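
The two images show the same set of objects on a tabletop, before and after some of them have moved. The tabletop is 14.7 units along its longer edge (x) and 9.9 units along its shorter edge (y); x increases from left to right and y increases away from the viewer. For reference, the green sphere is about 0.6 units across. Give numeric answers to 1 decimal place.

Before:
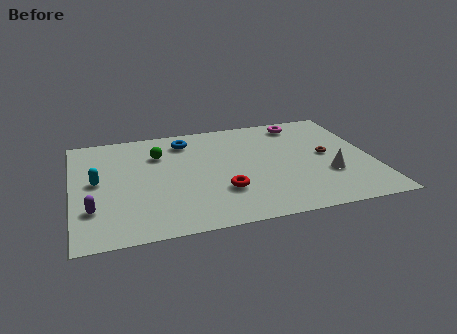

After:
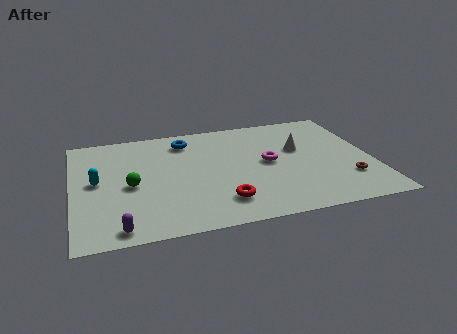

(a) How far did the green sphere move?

3.0

From (4.3, 7.1) to (2.8, 4.5), the green sphere covered √(1.5² + 2.6²) ≈ 3.0 units.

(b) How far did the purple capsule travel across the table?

2.2

The purple capsule moved from about (0.9, 2.8) to (2.1, 1.0), a distance of √(1.2² + 1.8²) ≈ 2.2.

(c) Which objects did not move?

the blue torus and the cyan capsule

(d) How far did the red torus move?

0.9

The red torus moved from about (7.2, 3.0) to (7.1, 2.1), a distance of √(0.1² + 0.9²) ≈ 0.9.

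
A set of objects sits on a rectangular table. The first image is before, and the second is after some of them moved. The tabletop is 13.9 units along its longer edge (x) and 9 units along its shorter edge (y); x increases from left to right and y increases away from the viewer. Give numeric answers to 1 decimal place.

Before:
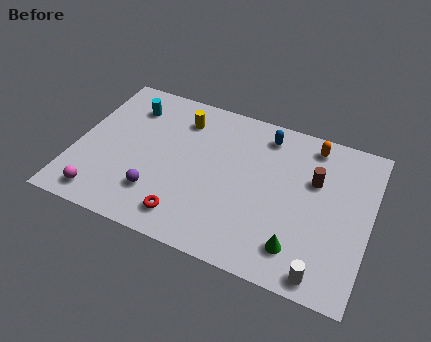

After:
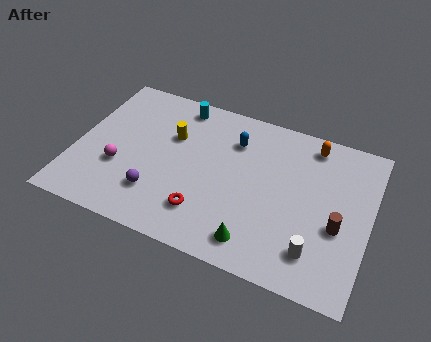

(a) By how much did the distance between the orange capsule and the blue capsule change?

+1.6

Before: roughly 2.2 units apart; after: 3.8. That's 1.6 units further apart.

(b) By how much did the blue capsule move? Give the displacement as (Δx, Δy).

(-1.4, -0.9)

The blue capsule started near (8.7, 7.6) and ended near (7.3, 6.7).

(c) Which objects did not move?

the orange capsule and the purple sphere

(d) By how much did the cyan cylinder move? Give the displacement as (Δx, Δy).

(2.3, 0.9)

The cyan cylinder was at about (2.2, 7.0) and moved to about (4.5, 7.9).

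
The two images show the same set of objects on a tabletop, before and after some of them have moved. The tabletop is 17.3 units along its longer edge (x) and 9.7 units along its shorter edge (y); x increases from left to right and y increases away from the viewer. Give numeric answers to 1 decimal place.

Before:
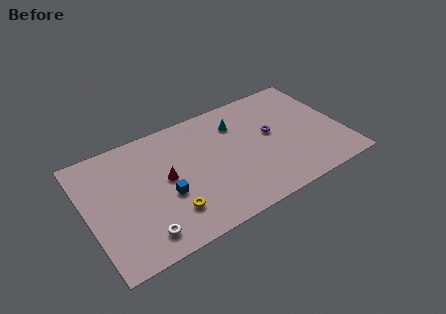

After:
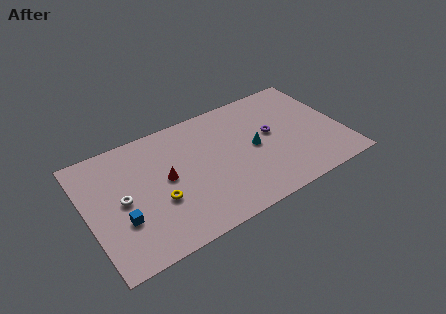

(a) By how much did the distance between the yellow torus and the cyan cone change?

-0.4

Before: roughly 7.2 units apart; after: 6.8. That's 0.4 units closer together.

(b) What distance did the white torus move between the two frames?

3.3

From (3.2, 1.6) to (2.3, 4.8), the white torus covered √(0.9² + 3.2²) ≈ 3.3 units.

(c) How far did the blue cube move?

3.0

From (5.1, 3.8) to (2.1, 3.3), the blue cube covered √(3.0² + 0.5²) ≈ 3.0 units.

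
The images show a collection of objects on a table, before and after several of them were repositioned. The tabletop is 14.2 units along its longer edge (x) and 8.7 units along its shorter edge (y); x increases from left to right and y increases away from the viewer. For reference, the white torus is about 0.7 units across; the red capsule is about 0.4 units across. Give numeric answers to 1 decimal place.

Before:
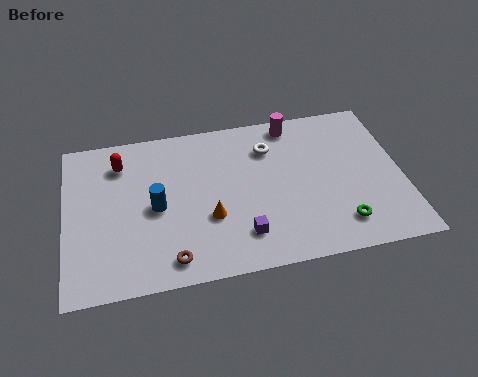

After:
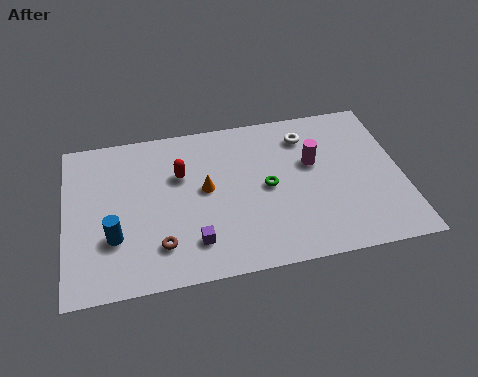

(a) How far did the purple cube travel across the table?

2.0

From (7.3, 1.9) to (5.3, 1.9), the purple cube covered √(2.0² + 0.0²) ≈ 2.0 units.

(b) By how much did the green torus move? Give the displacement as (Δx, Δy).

(-2.9, 2.6)

The green torus started near (11.4, 1.7) and ended near (8.5, 4.3).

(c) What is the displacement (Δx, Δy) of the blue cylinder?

(-1.8, -1.3)

From the two frames, the blue cylinder sits at roughly (3.8, 4.1) before and (2.0, 2.8) after.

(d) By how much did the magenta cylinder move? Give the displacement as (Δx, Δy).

(0.7, -2.4)

The magenta cylinder was at about (9.8, 7.7) and moved to about (10.5, 5.3).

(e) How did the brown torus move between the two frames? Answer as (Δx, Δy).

(-0.4, 0.8)

From the two frames, the brown torus sits at roughly (4.3, 1.2) before and (3.9, 2.0) after.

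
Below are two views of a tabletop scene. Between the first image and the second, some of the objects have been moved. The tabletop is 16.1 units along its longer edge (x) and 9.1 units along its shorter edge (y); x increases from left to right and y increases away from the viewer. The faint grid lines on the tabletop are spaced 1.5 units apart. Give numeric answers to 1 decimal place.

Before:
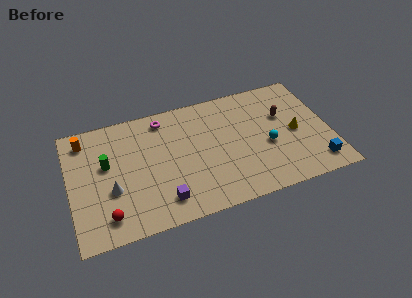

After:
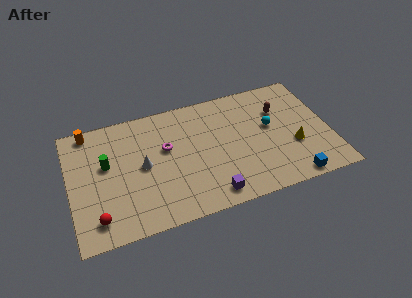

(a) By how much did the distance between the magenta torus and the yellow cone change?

-0.6

Before: roughly 8.7 units apart; after: 8.1. That's 0.6 units closer together.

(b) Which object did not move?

the green cylinder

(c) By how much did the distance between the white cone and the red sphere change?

+2.4

Before: roughly 1.8 units apart; after: 4.2. That's 2.4 units further apart.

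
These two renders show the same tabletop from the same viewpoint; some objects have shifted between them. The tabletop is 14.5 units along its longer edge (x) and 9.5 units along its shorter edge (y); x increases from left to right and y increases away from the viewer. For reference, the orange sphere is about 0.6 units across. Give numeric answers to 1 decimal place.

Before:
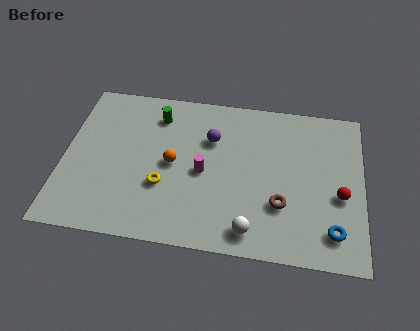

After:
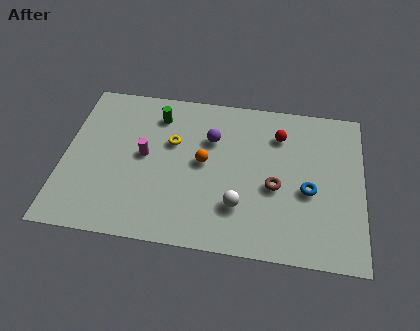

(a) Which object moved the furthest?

the red sphere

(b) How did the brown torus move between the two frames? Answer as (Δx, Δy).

(-0.3, 1.0)

The brown torus started near (10.6, 3.0) and ended near (10.3, 4.0).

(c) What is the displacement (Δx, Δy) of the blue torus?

(-1.2, 2.2)

The blue torus started near (13.1, 1.8) and ended near (11.9, 4.0).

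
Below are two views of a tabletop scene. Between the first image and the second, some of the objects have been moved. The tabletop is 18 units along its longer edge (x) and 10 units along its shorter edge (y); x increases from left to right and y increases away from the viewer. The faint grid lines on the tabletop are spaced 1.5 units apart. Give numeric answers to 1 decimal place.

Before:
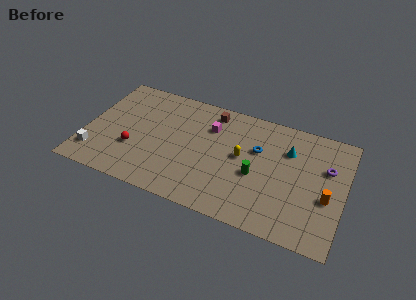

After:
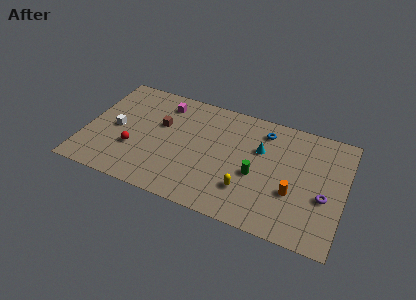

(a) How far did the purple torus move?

2.5

The purple torus moved from about (16.7, 6.5) to (16.7, 4.0), a distance of √(0.0² + 2.5²) ≈ 2.5.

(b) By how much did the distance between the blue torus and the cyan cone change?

-0.5

They were about 2.2 units apart before and 1.7 after — 0.5 units closer together.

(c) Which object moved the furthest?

the brown cube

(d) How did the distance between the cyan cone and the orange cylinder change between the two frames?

-0.4

Before: roughly 4.2 units apart; after: 3.8. That's 0.4 units closer together.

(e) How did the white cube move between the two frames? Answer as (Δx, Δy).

(1.2, 2.7)

The white cube started near (0.9, 2.1) and ended near (2.1, 4.8).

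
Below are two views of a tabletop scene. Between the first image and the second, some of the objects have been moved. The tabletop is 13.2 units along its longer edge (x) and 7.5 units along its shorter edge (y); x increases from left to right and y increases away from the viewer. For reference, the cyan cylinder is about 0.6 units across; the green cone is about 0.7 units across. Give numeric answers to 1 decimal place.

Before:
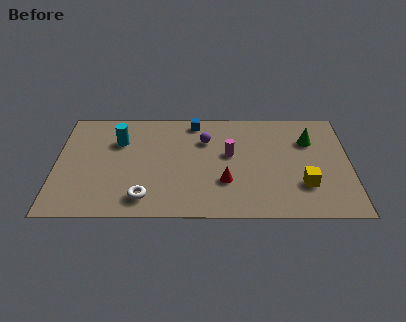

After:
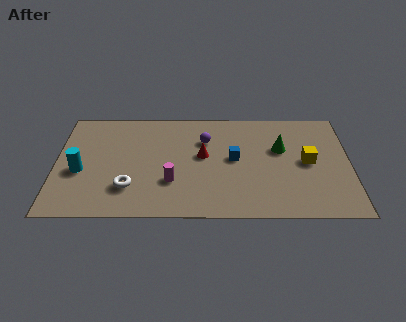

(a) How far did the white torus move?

1.0

The white torus moved from about (4.0, 1.3) to (3.3, 2.0), a distance of √(0.7² + 0.7²) ≈ 1.0.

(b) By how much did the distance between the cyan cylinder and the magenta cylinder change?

-0.9

Before: roughly 5.1 units apart; after: 4.2. That's 0.9 units closer together.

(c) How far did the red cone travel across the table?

2.1

The red cone was near (7.6, 2.4) before and (6.6, 4.2) after, so it travelled √(1.0² + 1.8²) ≈ 2.1 units.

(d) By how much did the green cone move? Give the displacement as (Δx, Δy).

(-1.3, -0.6)

The green cone started near (11.4, 5.3) and ended near (10.1, 4.7).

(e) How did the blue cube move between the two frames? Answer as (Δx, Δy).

(1.8, -2.6)

The blue cube started near (6.2, 6.6) and ended near (8.0, 4.0).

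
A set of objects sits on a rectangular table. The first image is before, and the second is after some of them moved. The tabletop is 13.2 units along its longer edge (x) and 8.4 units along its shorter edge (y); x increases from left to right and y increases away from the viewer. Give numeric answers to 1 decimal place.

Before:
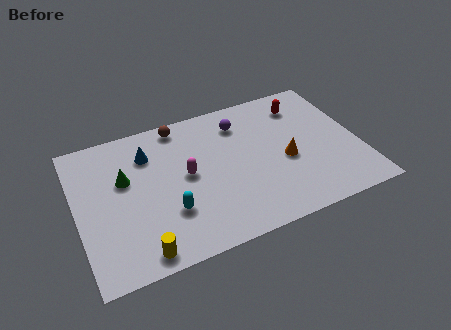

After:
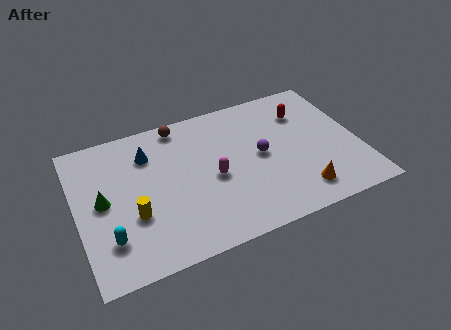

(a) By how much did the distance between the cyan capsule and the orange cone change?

+3.1

Before: roughly 5.7 units apart; after: 8.8. That's 3.1 units further apart.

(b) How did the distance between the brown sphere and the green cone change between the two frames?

+1.4

The distance was about 3.6 in the first image and 5.0 in the second, so they moved 1.4 units further apart.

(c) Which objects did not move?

the blue cone and the brown sphere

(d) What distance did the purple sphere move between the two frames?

2.4

From (7.9, 6.6) to (8.6, 4.3), the purple sphere covered √(0.7² + 2.3²) ≈ 2.4 units.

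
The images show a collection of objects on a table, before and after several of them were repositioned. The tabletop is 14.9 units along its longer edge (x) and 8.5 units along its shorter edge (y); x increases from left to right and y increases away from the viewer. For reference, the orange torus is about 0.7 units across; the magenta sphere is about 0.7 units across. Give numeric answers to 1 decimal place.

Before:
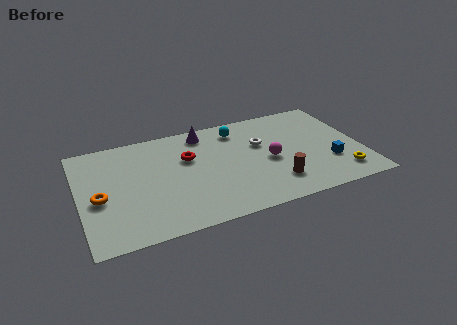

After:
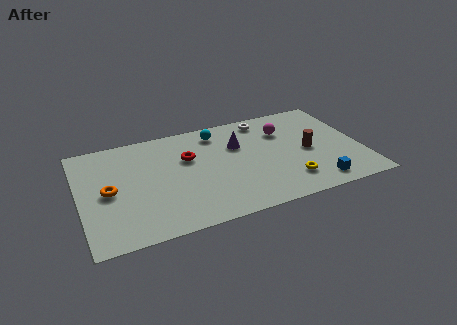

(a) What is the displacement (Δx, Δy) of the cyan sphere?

(-1.1, 0.1)

From the two frames, the cyan sphere sits at roughly (8.6, 7.0) before and (7.5, 7.1) after.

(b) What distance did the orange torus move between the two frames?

0.6

From (1.0, 3.7) to (1.5, 4.1), the orange torus covered √(0.5² + 0.4²) ≈ 0.6 units.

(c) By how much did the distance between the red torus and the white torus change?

+0.8

The distance was about 3.9 in the first image and 4.7 in the second, so they moved 0.8 units further apart.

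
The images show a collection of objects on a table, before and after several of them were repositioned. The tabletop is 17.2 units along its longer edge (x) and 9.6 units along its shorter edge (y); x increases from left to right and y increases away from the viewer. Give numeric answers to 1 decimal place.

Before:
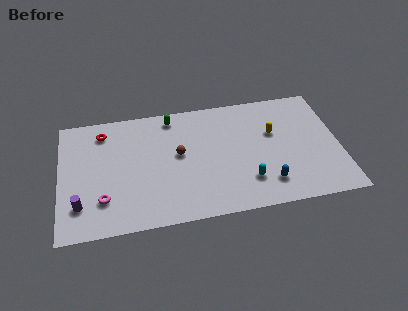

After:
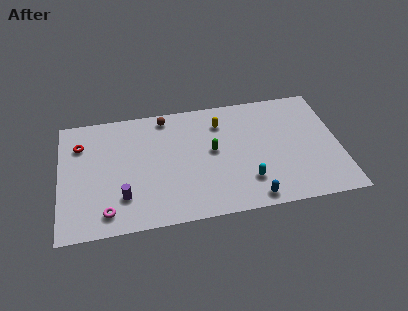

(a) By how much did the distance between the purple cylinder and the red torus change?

-0.6

Before: roughly 5.8 units apart; after: 5.2. That's 0.6 units closer together.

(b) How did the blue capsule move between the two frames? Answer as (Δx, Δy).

(-1.0, -1.0)

From the two frames, the blue capsule sits at roughly (12.6, 2.0) before and (11.6, 1.0) after.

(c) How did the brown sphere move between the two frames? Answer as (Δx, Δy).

(-0.7, 3.2)

From the two frames, the brown sphere sits at roughly (7.3, 5.3) before and (6.6, 8.5) after.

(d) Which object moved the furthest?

the green capsule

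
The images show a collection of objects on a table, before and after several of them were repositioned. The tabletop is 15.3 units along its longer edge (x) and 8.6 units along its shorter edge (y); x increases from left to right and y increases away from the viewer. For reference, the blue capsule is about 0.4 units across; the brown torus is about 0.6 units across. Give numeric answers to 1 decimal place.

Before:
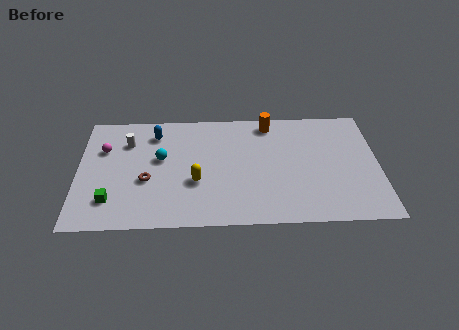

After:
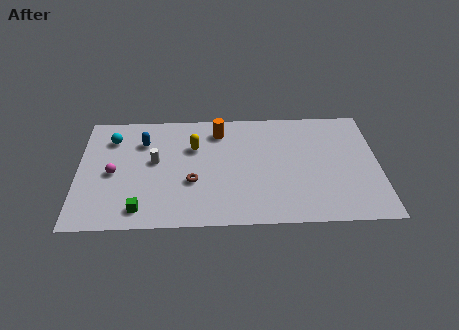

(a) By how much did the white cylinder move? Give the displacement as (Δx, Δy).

(1.4, -1.5)

From the two frames, the white cylinder sits at roughly (2.5, 6.3) before and (3.9, 4.8) after.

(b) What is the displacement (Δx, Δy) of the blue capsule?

(-0.6, -0.6)

The blue capsule started near (3.9, 6.9) and ended near (3.3, 6.3).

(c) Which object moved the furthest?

the cyan sphere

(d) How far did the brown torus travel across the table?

2.3

From (3.5, 3.4) to (5.8, 3.2), the brown torus covered √(2.3² + 0.2²) ≈ 2.3 units.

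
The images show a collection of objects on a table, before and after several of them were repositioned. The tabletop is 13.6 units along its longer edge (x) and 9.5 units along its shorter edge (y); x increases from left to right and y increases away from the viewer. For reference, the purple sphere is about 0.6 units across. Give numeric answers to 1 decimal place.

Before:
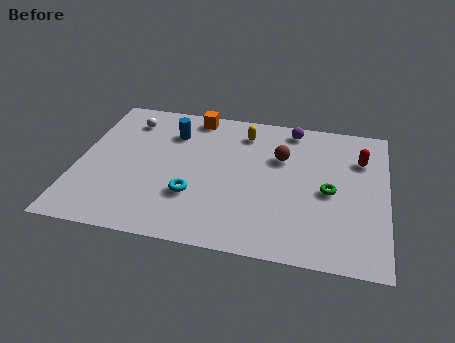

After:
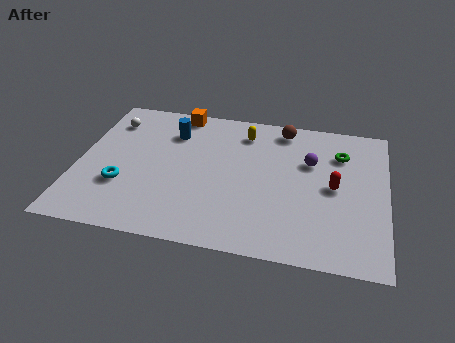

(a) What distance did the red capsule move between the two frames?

2.4

The red capsule was near (12.4, 6.8) before and (11.3, 4.7) after, so it travelled √(1.1² + 2.1²) ≈ 2.4 units.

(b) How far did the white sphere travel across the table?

0.8

The white sphere moved from about (2.0, 7.6) to (1.2, 7.4), a distance of √(0.8² + 0.2²) ≈ 0.8.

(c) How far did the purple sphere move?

2.4

The purple sphere was near (9.3, 8.4) before and (10.2, 6.2) after, so it travelled √(0.9² + 2.2²) ≈ 2.4 units.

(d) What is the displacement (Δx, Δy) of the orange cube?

(-0.7, 0.1)

The orange cube started near (4.9, 8.5) and ended near (4.2, 8.6).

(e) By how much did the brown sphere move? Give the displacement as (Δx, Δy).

(0.0, 2.0)

From the two frames, the brown sphere sits at roughly (8.9, 6.3) before and (8.9, 8.3) after.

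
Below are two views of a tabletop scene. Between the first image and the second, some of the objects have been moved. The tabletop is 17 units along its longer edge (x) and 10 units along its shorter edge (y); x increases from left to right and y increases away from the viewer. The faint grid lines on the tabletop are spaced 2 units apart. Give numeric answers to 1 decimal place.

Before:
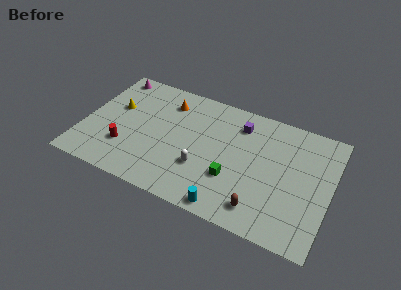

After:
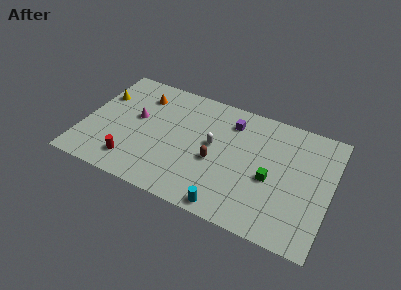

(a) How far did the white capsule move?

2.3

The white capsule moved from about (8.4, 3.3) to (8.9, 5.5), a distance of √(0.5² + 2.2²) ≈ 2.3.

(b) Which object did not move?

the cyan cylinder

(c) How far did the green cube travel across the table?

2.7

The green cube moved from about (10.5, 3.3) to (13.0, 4.3), a distance of √(2.5² + 1.0²) ≈ 2.7.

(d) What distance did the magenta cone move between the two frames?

3.9

The magenta cone was near (1.3, 8.9) before and (3.5, 5.7) after, so it travelled √(2.2² + 3.2²) ≈ 3.9 units.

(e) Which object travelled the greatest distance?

the brown capsule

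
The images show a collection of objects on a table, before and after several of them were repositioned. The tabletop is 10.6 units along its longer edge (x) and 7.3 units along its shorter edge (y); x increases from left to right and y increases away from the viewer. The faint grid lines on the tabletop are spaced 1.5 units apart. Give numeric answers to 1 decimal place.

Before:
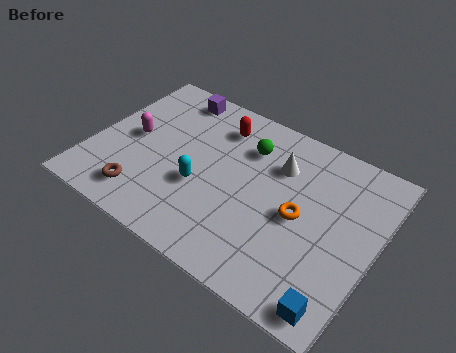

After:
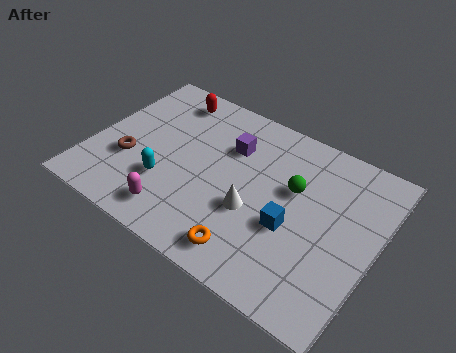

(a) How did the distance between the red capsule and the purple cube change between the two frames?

+0.8

Before: roughly 2.0 units apart; after: 2.8. That's 0.8 units further apart.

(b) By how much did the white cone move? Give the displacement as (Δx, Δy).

(-0.5, -2.4)

The white cone was at about (6.7, 5.2) and moved to about (6.2, 2.8).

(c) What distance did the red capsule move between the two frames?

2.0

From (4.3, 5.8) to (2.3, 6.2), the red capsule covered √(2.0² + 0.4²) ≈ 2.0 units.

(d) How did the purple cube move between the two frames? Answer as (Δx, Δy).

(2.5, -1.3)

The purple cube started near (2.4, 6.4) and ended near (4.9, 5.1).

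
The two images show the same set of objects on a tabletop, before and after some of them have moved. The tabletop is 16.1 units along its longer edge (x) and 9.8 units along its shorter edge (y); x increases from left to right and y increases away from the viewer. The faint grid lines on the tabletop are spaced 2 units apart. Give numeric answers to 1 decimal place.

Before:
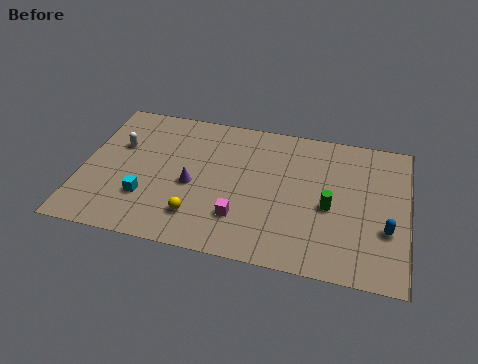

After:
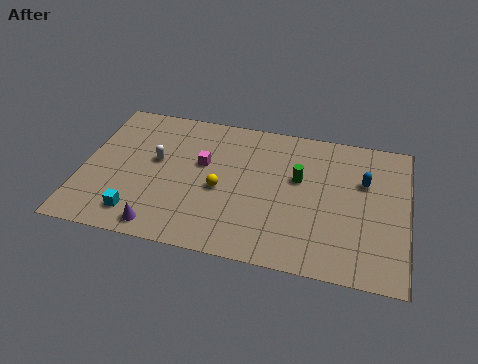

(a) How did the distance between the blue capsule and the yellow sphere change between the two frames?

-2.0

The distance was about 9.3 in the first image and 7.3 in the second, so they moved 2.0 units closer together.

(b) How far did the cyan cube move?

1.2

The cyan cube moved from about (3.3, 2.9) to (3.0, 1.7), a distance of √(0.3² + 1.2²) ≈ 1.2.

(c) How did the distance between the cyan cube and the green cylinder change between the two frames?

-0.3

The distance was about 9.1 in the first image and 8.8 in the second, so they moved 0.3 units closer together.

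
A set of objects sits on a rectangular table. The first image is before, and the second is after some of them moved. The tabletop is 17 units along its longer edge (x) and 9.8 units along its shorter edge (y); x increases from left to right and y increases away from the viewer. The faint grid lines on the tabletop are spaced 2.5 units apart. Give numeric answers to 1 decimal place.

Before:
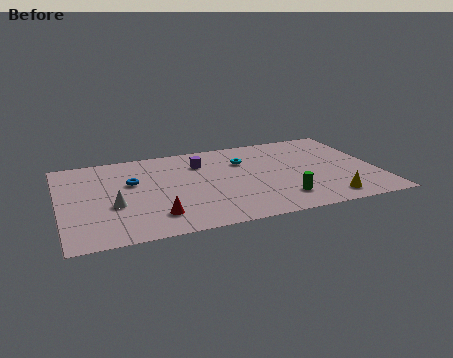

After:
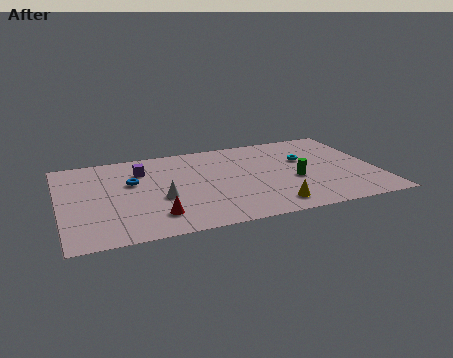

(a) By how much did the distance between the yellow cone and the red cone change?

-3.0

Before: roughly 9.1 units apart; after: 6.1. That's 3.0 units closer together.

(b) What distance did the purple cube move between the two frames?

3.2

The purple cube was near (7.7, 7.3) before and (4.5, 7.3) after, so it travelled √(3.2² + 0.0²) ≈ 3.2 units.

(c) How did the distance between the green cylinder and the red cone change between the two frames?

+1.1

Before: roughly 6.7 units apart; after: 7.8. That's 1.1 units further apart.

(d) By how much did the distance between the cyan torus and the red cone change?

+2.3

They were about 7.0 units apart before and 9.3 after — 2.3 units further apart.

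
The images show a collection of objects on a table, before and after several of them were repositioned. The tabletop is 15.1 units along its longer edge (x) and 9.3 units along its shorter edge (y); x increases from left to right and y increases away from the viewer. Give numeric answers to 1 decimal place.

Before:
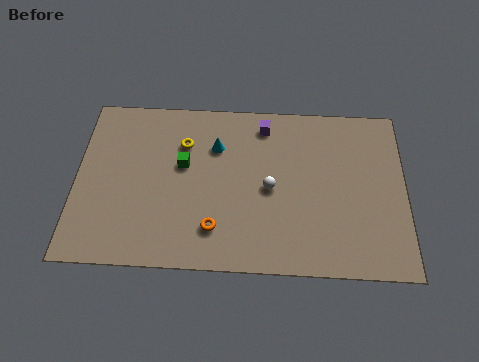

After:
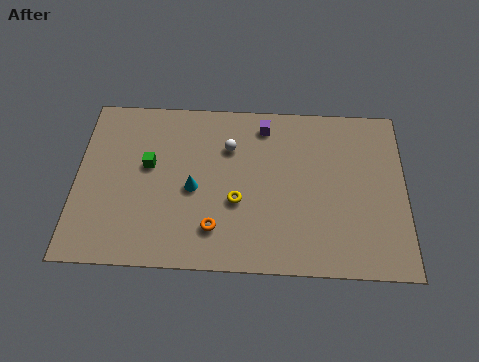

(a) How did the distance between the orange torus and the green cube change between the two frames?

+0.8

The distance was about 3.7 in the first image and 4.5 in the second, so they moved 0.8 units further apart.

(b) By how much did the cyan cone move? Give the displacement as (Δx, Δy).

(-1.0, -2.4)

The cyan cone started near (6.4, 6.6) and ended near (5.4, 4.2).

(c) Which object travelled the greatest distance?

the yellow torus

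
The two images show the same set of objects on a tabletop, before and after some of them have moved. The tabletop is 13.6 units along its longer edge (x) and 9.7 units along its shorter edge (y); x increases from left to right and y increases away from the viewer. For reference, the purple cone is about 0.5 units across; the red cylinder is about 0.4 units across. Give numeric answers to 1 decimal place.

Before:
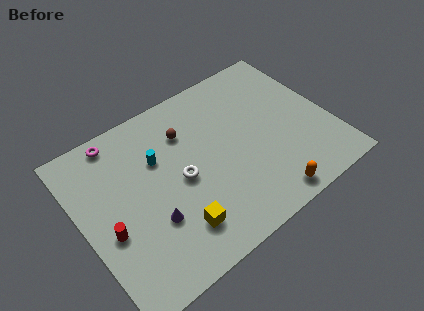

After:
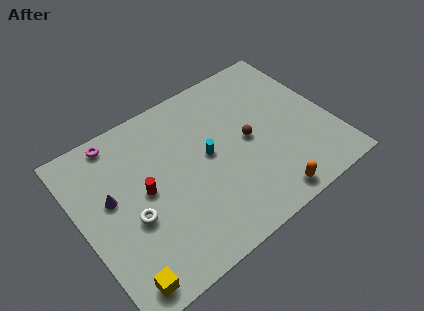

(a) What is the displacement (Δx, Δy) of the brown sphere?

(3.0, -2.3)

The brown sphere was at about (6.1, 7.1) and moved to about (9.1, 4.8).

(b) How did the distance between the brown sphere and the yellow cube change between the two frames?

+3.4

They were about 5.2 units apart before and 8.6 after — 3.4 units further apart.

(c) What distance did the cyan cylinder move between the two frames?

2.8

The cyan cylinder was near (4.4, 6.4) before and (6.9, 5.1) after, so it travelled √(2.5² + 1.3²) ≈ 2.8 units.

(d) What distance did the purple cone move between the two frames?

2.9

The purple cone was near (3.4, 3.2) before and (1.7, 5.6) after, so it travelled √(1.7² + 2.4²) ≈ 2.9 units.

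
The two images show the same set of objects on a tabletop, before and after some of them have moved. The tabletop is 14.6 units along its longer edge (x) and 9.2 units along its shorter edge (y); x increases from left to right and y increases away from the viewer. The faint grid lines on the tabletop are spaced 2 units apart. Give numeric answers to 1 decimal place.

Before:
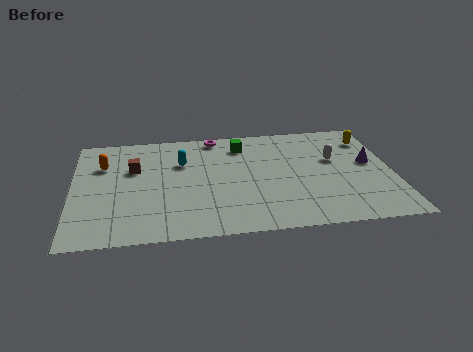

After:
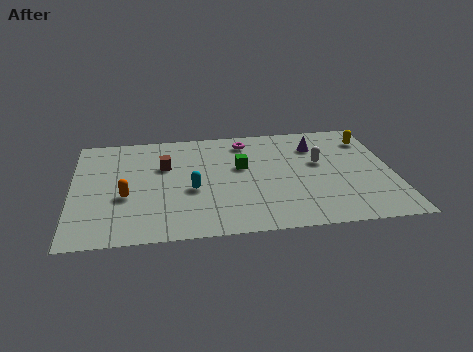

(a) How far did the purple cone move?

3.0

The purple cone moved from about (13.6, 5.1) to (11.2, 6.9), a distance of √(2.4² + 1.8²) ≈ 3.0.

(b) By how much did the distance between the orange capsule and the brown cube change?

+1.5

They were about 1.5 units apart before and 3.0 after — 1.5 units further apart.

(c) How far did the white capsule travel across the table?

0.7

The white capsule moved from about (12.0, 5.6) to (11.3, 5.4), a distance of √(0.7² + 0.2²) ≈ 0.7.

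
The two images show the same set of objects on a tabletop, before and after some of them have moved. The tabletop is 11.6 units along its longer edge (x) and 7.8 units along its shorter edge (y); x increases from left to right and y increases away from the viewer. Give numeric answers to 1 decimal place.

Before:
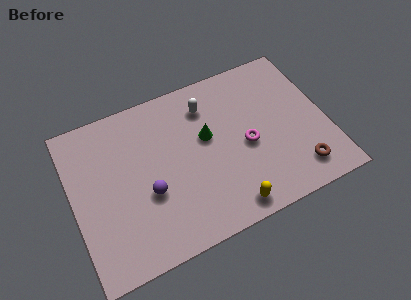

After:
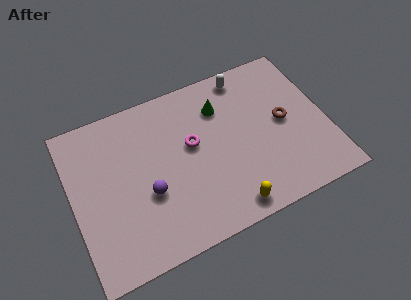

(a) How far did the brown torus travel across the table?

2.6

The brown torus was near (10.0, 1.4) before and (9.7, 4.0) after, so it travelled √(0.3² + 2.6²) ≈ 2.6 units.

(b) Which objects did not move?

the purple sphere and the yellow capsule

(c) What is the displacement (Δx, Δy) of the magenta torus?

(-2.4, 1.0)

From the two frames, the magenta torus sits at roughly (7.9, 3.5) before and (5.5, 4.5) after.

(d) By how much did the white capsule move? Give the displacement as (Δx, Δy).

(1.9, 0.8)

The white capsule started near (6.4, 6.1) and ended near (8.3, 6.9).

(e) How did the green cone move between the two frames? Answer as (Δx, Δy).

(0.8, 1.2)

The green cone started near (6.2, 4.6) and ended near (7.0, 5.8).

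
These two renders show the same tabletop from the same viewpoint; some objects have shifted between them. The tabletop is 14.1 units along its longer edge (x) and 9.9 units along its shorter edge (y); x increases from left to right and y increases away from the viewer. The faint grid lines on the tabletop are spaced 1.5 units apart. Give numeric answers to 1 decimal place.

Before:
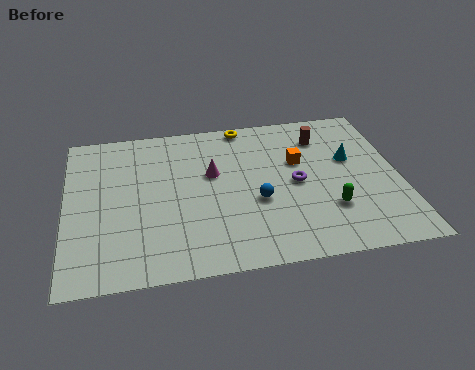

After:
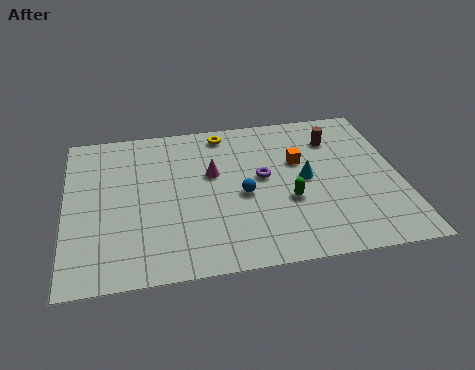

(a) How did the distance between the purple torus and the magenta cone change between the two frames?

-1.5

Before: roughly 3.7 units apart; after: 2.2. That's 1.5 units closer together.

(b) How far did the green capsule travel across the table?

1.9

The green capsule was near (11.0, 2.9) before and (9.3, 3.7) after, so it travelled √(1.7² + 0.8²) ≈ 1.9 units.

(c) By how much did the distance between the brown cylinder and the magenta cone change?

+0.4

Before: roughly 5.1 units apart; after: 5.5. That's 0.4 units further apart.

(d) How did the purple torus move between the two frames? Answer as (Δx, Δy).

(-1.4, 0.6)

The purple torus was at about (9.7, 4.8) and moved to about (8.3, 5.4).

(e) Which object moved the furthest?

the cyan cone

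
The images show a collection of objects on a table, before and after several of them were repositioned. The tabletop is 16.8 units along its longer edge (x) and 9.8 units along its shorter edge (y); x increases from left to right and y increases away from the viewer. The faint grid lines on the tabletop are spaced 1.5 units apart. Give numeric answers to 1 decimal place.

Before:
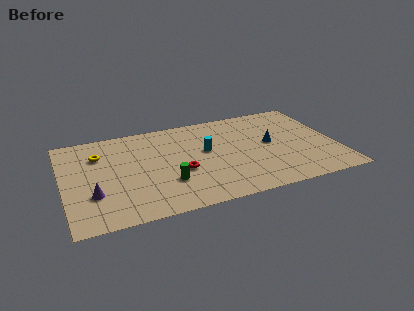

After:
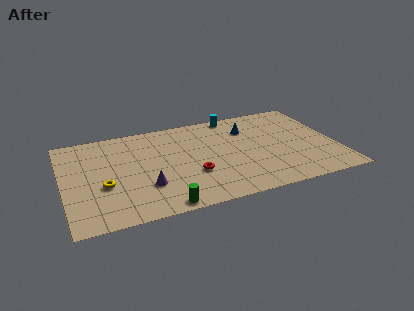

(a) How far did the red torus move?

0.9

From (7.1, 3.9) to (7.8, 3.4), the red torus covered √(0.7² + 0.5²) ≈ 0.9 units.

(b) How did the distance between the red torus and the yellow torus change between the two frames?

-0.4

Before: roughly 5.8 units apart; after: 5.4. That's 0.4 units closer together.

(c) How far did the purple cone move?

3.2

From (1.7, 3.1) to (4.9, 3.0), the purple cone covered √(3.2² + 0.1²) ≈ 3.2 units.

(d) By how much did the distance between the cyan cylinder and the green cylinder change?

+6.0

The distance was about 3.7 in the first image and 9.7 in the second, so they moved 6.0 units further apart.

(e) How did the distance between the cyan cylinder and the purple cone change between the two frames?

+1.0

The distance was about 7.5 in the first image and 8.5 in the second, so they moved 1.0 units further apart.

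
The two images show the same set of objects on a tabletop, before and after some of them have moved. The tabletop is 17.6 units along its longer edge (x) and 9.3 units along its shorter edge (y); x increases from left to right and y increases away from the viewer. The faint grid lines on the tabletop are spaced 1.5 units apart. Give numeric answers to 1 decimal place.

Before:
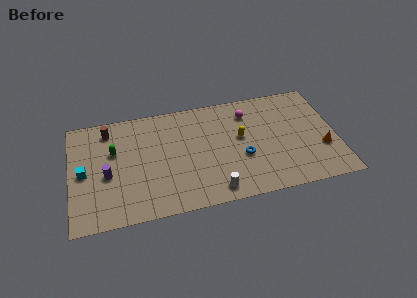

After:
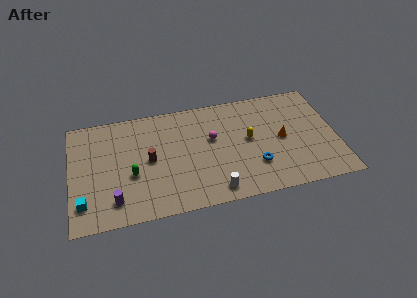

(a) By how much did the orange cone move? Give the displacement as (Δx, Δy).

(-2.6, 1.4)

The orange cone was at about (16.6, 3.2) and moved to about (14.0, 4.6).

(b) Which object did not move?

the white cylinder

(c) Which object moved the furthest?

the brown cylinder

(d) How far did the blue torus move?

1.2

The blue torus was near (11.3, 3.6) before and (12.1, 2.7) after, so it travelled √(0.8² + 0.9²) ≈ 1.2 units.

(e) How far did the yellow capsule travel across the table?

0.6

The yellow capsule was near (11.3, 5.3) before and (11.8, 5.0) after, so it travelled √(0.5² + 0.3²) ≈ 0.6 units.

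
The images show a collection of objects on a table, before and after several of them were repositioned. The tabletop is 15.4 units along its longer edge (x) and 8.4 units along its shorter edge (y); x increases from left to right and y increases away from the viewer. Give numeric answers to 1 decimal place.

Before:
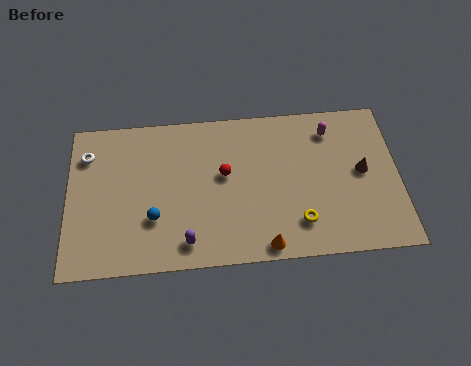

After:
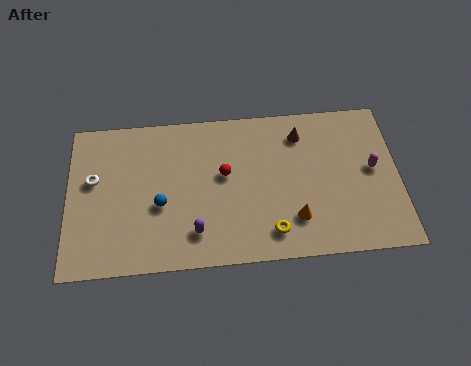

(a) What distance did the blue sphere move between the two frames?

0.8

The blue sphere moved from about (4.0, 2.7) to (4.3, 3.4), a distance of √(0.3² + 0.7²) ≈ 0.8.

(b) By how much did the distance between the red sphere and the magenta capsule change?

+1.5

The distance was about 5.4 in the first image and 6.9 in the second, so they moved 1.5 units further apart.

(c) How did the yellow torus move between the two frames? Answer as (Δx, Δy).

(-1.3, -0.4)

The yellow torus was at about (10.7, 1.9) and moved to about (9.4, 1.5).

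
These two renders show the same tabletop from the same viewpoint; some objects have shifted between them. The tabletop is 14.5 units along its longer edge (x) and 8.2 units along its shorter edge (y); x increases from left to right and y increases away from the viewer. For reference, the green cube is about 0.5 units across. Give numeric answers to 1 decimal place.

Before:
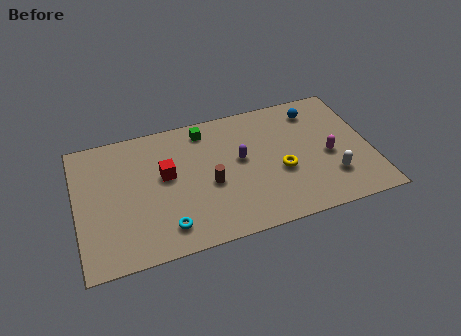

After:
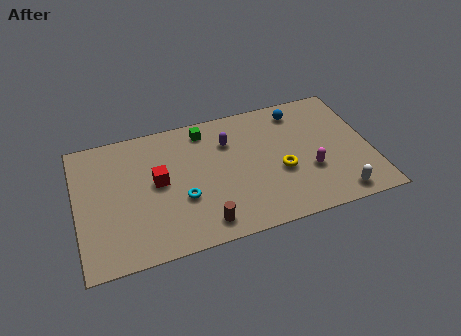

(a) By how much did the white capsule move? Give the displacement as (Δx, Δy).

(0.2, -1.2)

The white capsule was at about (12.4, 2.2) and moved to about (12.6, 1.0).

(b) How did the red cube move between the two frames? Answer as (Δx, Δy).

(-0.4, -0.3)

The red cube was at about (4.4, 4.7) and moved to about (4.0, 4.4).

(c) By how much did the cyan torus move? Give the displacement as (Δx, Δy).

(0.9, 1.5)

The cyan torus was at about (4.2, 1.5) and moved to about (5.1, 3.0).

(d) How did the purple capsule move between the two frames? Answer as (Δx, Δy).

(-0.5, 1.3)

From the two frames, the purple capsule sits at roughly (8.1, 4.6) before and (7.6, 5.9) after.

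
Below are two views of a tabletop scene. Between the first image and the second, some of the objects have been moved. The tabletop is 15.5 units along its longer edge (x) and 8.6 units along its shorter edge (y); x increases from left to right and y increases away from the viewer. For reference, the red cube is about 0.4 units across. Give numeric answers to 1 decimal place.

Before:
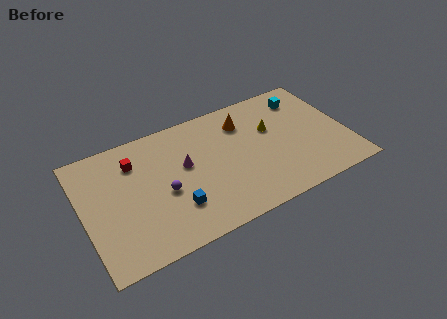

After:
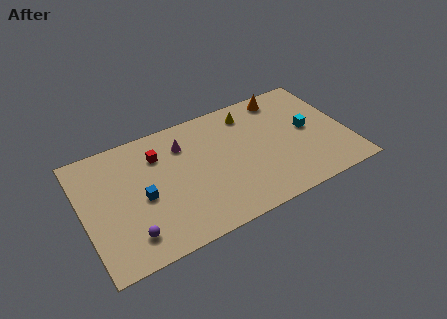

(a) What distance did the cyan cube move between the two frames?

2.4

From (13.4, 6.9) to (13.3, 4.5), the cyan cube covered √(0.1² + 2.4²) ≈ 2.4 units.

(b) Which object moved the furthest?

the purple sphere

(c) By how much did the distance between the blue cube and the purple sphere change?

+1.0

Before: roughly 1.4 units apart; after: 2.4. That's 1.0 units further apart.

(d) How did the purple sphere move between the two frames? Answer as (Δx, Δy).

(-2.2, -2.0)

The purple sphere was at about (4.6, 3.7) and moved to about (2.4, 1.7).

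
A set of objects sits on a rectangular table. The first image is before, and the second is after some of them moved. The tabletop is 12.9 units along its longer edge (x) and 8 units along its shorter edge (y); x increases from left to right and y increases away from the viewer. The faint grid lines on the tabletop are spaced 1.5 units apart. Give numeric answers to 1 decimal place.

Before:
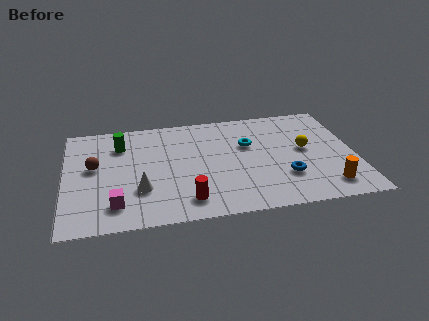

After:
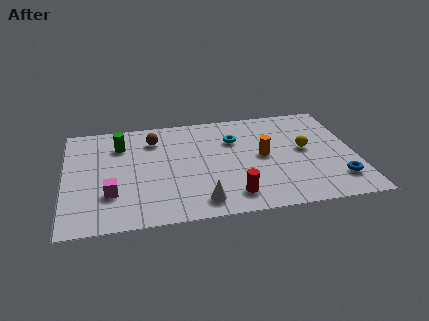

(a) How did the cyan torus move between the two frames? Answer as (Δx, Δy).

(-0.6, 0.5)

From the two frames, the cyan torus sits at roughly (8.2, 5.1) before and (7.6, 5.6) after.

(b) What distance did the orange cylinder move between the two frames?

3.8

The orange cylinder moved from about (11.5, 1.4) to (8.8, 4.1), a distance of √(2.7² + 2.7²) ≈ 3.8.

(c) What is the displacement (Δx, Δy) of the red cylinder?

(2.0, 0.0)

The red cylinder started near (5.3, 1.4) and ended near (7.3, 1.4).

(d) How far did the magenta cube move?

0.8

From (2.2, 1.6) to (2.0, 2.4), the magenta cube covered √(0.2² + 0.8²) ≈ 0.8 units.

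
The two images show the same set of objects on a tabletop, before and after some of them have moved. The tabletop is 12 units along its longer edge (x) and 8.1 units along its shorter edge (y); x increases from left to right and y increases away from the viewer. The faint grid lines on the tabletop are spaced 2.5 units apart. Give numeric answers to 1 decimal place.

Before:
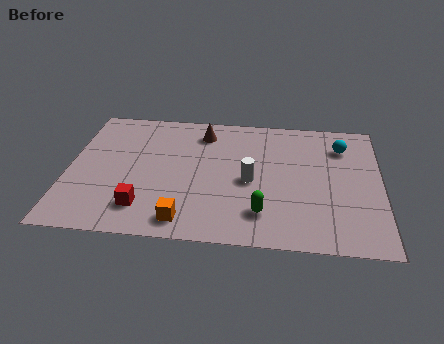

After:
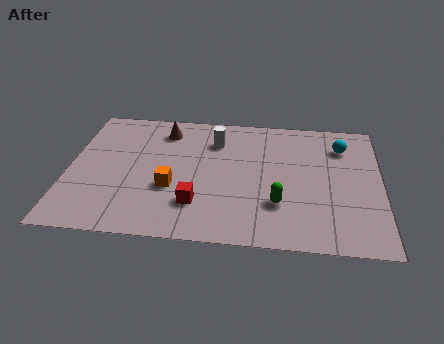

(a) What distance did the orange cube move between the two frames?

2.0

The orange cube moved from about (4.6, 1.1) to (4.0, 3.0), a distance of √(0.6² + 1.9²) ≈ 2.0.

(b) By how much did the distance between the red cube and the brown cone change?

-0.6

Before: roughly 5.3 units apart; after: 4.7. That's 0.6 units closer together.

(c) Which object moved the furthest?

the white cylinder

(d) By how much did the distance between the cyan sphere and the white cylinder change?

+0.6

The distance was about 4.3 in the first image and 4.9 in the second, so they moved 0.6 units further apart.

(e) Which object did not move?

the cyan sphere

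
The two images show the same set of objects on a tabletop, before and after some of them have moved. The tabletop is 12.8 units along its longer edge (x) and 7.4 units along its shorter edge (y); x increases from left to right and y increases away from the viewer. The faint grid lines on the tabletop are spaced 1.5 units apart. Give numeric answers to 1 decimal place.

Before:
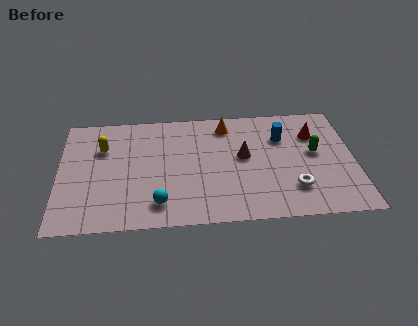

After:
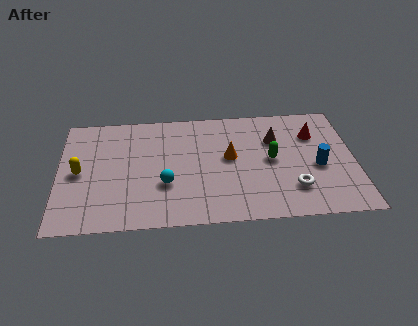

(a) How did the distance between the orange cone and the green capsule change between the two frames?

-2.5

The distance was about 4.3 in the first image and 1.8 in the second, so they moved 2.5 units closer together.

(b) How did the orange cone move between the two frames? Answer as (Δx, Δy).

(0.1, -2.1)

From the two frames, the orange cone sits at roughly (7.3, 6.2) before and (7.4, 4.1) after.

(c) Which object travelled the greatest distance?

the blue cylinder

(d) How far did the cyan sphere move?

1.2

The cyan sphere moved from about (4.3, 1.4) to (4.6, 2.6), a distance of √(0.3² + 1.2²) ≈ 1.2.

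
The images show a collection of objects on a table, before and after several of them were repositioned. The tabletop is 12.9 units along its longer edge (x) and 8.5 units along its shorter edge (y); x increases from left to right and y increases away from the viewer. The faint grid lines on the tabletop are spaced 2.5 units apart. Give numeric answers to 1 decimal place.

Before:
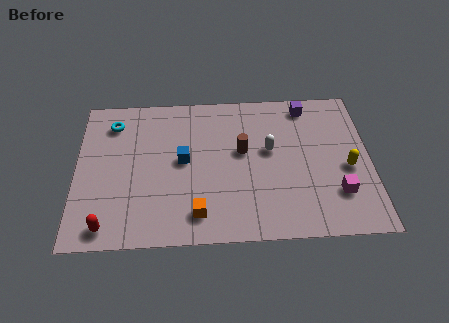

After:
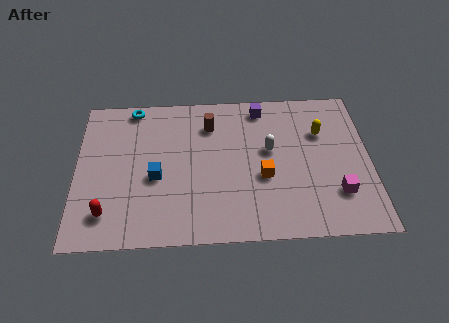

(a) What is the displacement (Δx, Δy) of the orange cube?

(2.9, 1.9)

The orange cube started near (5.3, 1.5) and ended near (8.2, 3.4).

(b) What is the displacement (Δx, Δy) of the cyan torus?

(0.9, 0.9)

The cyan torus was at about (1.6, 6.8) and moved to about (2.5, 7.7).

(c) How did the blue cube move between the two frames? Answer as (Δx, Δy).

(-1.2, -0.9)

The blue cube was at about (4.7, 4.5) and moved to about (3.5, 3.6).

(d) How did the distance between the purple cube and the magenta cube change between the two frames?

+0.8

Before: roughly 5.2 units apart; after: 6.0. That's 0.8 units further apart.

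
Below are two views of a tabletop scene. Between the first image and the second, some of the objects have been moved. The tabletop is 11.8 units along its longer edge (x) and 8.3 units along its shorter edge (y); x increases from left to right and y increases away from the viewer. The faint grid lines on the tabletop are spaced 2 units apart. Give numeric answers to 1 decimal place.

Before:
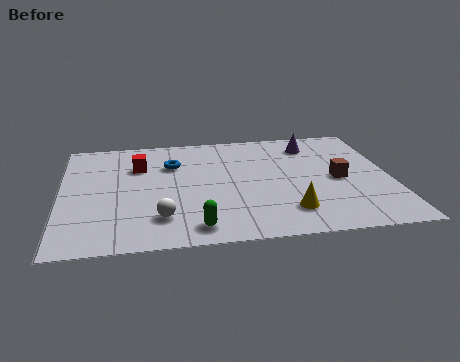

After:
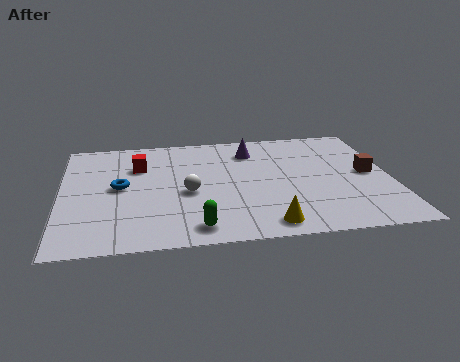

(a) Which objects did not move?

the green capsule and the red cube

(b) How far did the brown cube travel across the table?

1.1

The brown cube moved from about (9.9, 3.9) to (11.0, 4.2), a distance of √(1.1² + 0.3²) ≈ 1.1.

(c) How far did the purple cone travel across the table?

2.2

From (9.1, 6.7) to (6.9, 6.5), the purple cone covered √(2.2² + 0.2²) ≈ 2.2 units.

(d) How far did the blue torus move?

2.4

The blue torus moved from about (4.0, 5.8) to (2.1, 4.3), a distance of √(1.9² + 1.5²) ≈ 2.4.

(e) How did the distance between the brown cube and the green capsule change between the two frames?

+1.1

They were about 5.9 units apart before and 7.0 after — 1.1 units further apart.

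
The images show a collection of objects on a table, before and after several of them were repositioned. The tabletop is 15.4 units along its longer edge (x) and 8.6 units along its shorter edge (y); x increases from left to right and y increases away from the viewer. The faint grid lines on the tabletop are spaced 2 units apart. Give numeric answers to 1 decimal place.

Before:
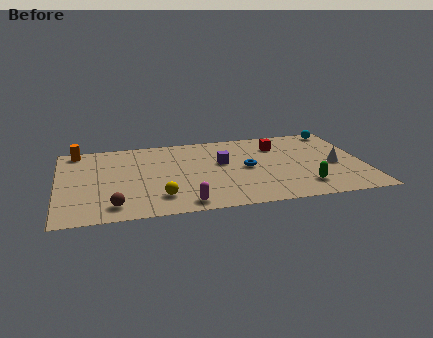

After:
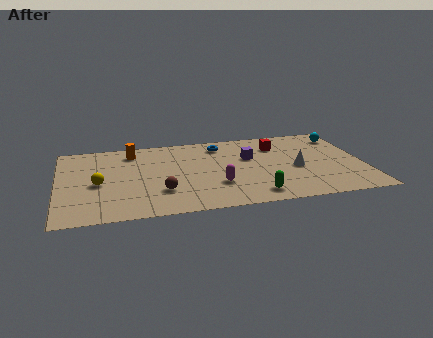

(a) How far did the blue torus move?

3.0

From (9.5, 4.3) to (8.3, 7.1), the blue torus covered √(1.2² + 2.8²) ≈ 3.0 units.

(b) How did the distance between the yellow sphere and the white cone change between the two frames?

+0.9

The distance was about 9.1 in the first image and 10.0 in the second, so they moved 0.9 units further apart.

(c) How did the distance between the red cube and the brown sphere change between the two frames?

-2.6

The distance was about 9.9 in the first image and 7.3 in the second, so they moved 2.6 units closer together.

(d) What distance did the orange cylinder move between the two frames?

2.9

From (1.0, 7.7) to (3.8, 7.1), the orange cylinder covered √(2.8² + 0.6²) ≈ 2.9 units.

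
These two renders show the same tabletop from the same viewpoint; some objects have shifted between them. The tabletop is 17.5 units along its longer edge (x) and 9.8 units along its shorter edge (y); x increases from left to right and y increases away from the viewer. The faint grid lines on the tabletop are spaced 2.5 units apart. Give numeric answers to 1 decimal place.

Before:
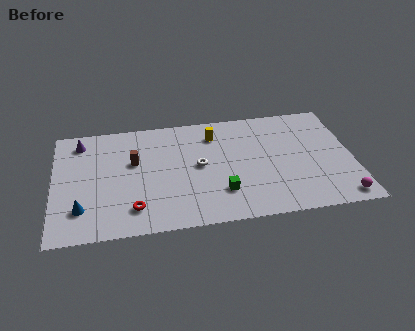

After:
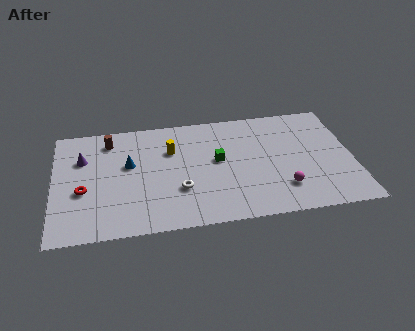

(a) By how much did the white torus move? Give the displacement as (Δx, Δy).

(-1.2, -1.9)

From the two frames, the white torus sits at roughly (8.5, 5.1) before and (7.3, 3.2) after.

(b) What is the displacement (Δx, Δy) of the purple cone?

(0.1, -1.5)

The purple cone was at about (1.6, 8.2) and moved to about (1.7, 6.7).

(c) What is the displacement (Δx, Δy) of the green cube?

(-0.1, 2.8)

The green cube was at about (9.7, 2.6) and moved to about (9.6, 5.4).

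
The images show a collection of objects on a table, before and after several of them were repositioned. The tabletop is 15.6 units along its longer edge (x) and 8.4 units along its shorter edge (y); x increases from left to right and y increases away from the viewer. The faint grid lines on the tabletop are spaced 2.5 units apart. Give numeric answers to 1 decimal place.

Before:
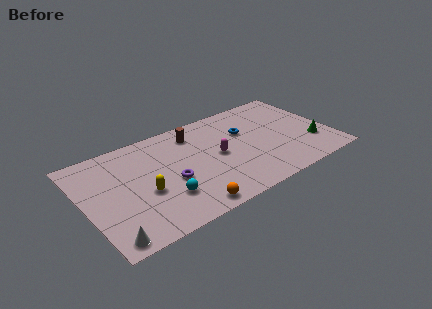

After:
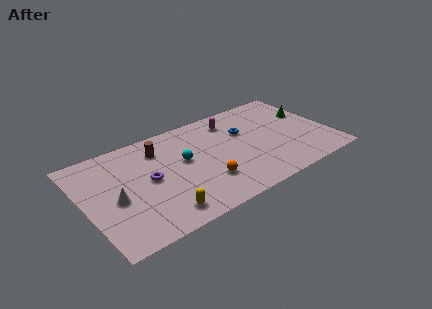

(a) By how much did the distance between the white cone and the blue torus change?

-1.7

Before: roughly 10.5 units apart; after: 8.8. That's 1.7 units closer together.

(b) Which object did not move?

the blue torus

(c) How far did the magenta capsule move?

3.0

The magenta capsule was near (8.4, 4.2) before and (9.8, 6.8) after, so it travelled √(1.4² + 2.6²) ≈ 3.0 units.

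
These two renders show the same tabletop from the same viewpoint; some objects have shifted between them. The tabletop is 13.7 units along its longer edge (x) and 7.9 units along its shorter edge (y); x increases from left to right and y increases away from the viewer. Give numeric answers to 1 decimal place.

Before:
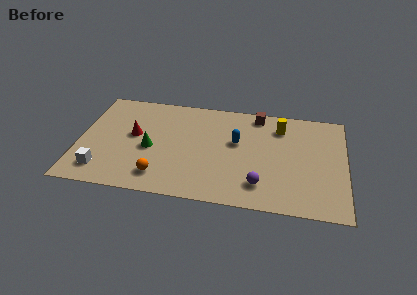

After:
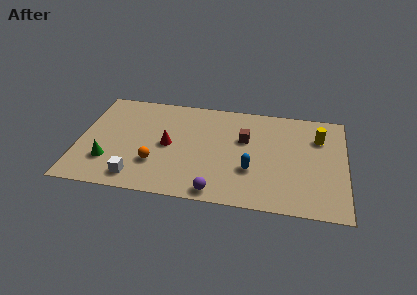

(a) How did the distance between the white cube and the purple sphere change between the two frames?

-4.0

Before: roughly 8.1 units apart; after: 4.1. That's 4.0 units closer together.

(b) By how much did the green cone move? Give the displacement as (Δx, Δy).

(-2.1, -1.3)

The green cone started near (3.7, 3.5) and ended near (1.6, 2.2).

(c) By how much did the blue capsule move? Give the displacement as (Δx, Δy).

(0.8, -2.0)

The blue capsule was at about (8.1, 4.7) and moved to about (8.9, 2.7).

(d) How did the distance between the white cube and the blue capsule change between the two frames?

-1.5

Before: roughly 7.5 units apart; after: 6.0. That's 1.5 units closer together.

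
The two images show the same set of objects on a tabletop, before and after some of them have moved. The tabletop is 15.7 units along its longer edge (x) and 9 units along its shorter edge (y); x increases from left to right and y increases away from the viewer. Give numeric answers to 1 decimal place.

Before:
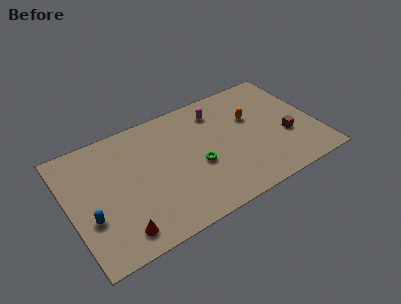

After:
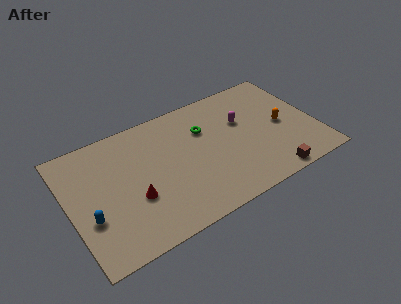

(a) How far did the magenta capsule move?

2.1

The magenta capsule moved from about (9.8, 7.2) to (11.2, 5.7), a distance of √(1.4² + 1.5²) ≈ 2.1.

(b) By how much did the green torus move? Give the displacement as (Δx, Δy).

(0.8, 2.5)

The green torus started near (8.0, 3.7) and ended near (8.8, 6.2).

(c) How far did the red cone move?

2.2

The red cone was near (2.7, 1.4) before and (3.9, 3.3) after, so it travelled √(1.2² + 1.9²) ≈ 2.2 units.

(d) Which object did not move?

the blue capsule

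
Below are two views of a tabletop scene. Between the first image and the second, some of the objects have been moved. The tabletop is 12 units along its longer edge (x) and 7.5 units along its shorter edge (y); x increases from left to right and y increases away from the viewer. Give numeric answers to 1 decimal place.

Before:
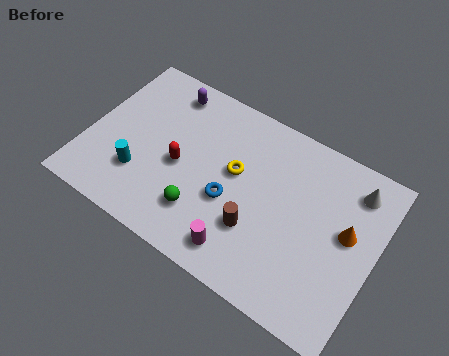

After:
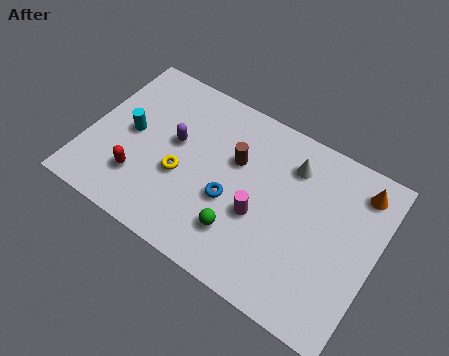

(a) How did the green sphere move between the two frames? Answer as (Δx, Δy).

(1.6, 0.0)

The green sphere was at about (5.1, 1.9) and moved to about (6.7, 1.9).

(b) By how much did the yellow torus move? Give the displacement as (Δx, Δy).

(-2.1, -1.3)

The yellow torus started near (6.1, 4.3) and ended near (4.0, 3.0).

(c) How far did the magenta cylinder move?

1.8

The magenta cylinder was near (6.9, 1.2) before and (7.3, 3.0) after, so it travelled √(0.4² + 1.8²) ≈ 1.8 units.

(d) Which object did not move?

the blue torus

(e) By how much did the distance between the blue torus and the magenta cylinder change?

-0.8

The distance was about 2.0 in the first image and 1.2 in the second, so they moved 0.8 units closer together.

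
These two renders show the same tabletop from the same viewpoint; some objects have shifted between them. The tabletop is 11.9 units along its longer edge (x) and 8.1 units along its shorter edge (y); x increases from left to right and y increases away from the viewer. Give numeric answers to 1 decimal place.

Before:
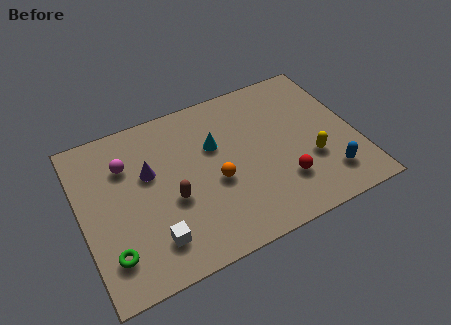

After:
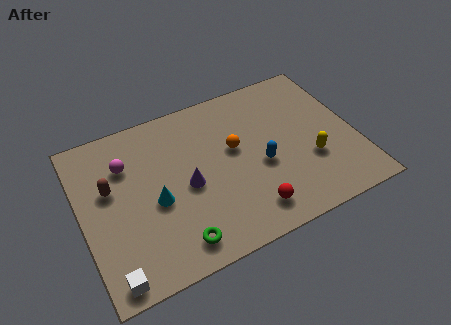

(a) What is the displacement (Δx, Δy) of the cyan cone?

(-2.8, -1.7)

The cyan cone started near (5.9, 5.2) and ended near (3.1, 3.5).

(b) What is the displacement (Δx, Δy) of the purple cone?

(1.5, -1.3)

The purple cone started near (3.0, 5.0) and ended near (4.5, 3.7).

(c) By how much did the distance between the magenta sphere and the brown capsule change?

-1.8

The distance was about 3.0 in the first image and 1.2 in the second, so they moved 1.8 units closer together.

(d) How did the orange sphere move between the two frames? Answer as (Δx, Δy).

(1.0, 1.3)

From the two frames, the orange sphere sits at roughly (5.7, 3.4) before and (6.7, 4.7) after.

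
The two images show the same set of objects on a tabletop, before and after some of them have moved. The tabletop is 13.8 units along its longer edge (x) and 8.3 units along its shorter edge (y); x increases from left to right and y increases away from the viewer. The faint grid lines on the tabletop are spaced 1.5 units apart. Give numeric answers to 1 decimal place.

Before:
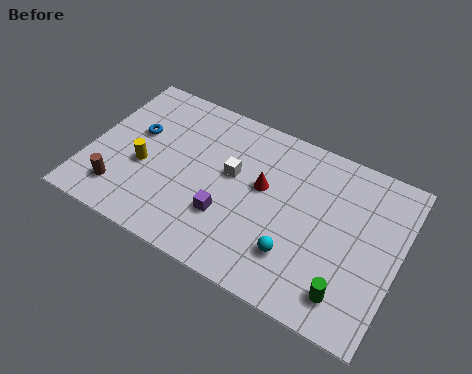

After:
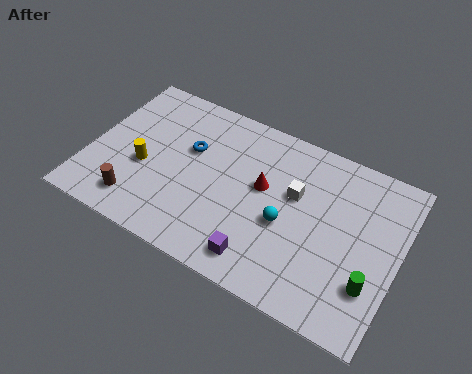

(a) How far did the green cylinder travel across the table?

1.3

From (11.9, 1.5) to (12.8, 2.4), the green cylinder covered √(0.9² + 0.9²) ≈ 1.3 units.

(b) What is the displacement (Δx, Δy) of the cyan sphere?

(-0.6, 1.3)

The cyan sphere started near (9.5, 2.2) and ended near (8.9, 3.5).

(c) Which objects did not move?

the red cone and the yellow cylinder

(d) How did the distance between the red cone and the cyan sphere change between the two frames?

-1.4

They were about 3.2 units apart before and 1.8 after — 1.4 units closer together.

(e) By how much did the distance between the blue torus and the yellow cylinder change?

+0.8

Before: roughly 1.7 units apart; after: 2.5. That's 0.8 units further apart.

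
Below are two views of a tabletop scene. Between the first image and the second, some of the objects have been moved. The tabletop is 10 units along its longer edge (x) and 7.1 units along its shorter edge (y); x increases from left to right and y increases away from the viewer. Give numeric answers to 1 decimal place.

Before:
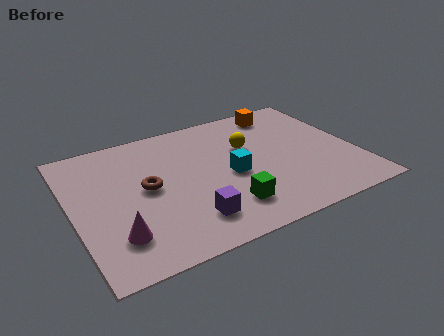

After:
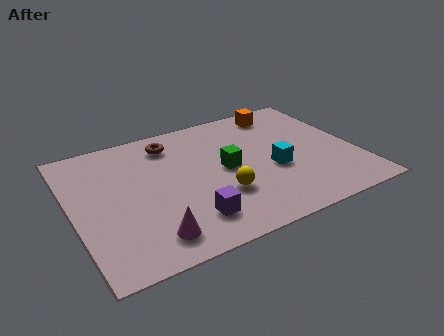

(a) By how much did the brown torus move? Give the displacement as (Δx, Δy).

(1.1, 2.1)

From the two frames, the brown torus sits at roughly (2.6, 3.7) before and (3.7, 5.8) after.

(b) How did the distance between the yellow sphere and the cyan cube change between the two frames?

+0.6

The distance was about 1.5 in the first image and 2.1 in the second, so they moved 0.6 units further apart.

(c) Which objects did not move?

the orange cube and the purple cube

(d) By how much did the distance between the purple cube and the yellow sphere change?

-2.5

Before: roughly 3.9 units apart; after: 1.4. That's 2.5 units closer together.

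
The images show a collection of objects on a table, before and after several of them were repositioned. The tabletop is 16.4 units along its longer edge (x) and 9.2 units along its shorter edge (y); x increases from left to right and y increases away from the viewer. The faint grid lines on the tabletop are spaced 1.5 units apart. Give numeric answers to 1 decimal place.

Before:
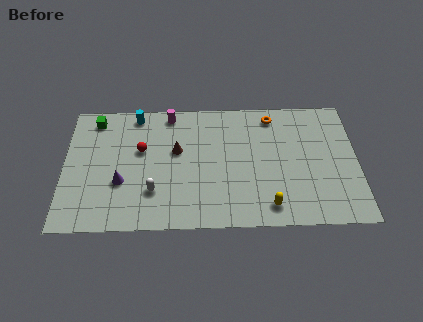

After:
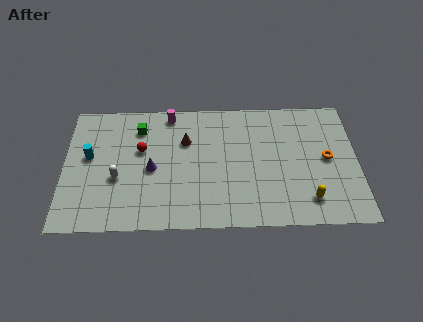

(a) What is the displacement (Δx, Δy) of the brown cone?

(0.5, 0.7)

The brown cone was at about (6.3, 5.5) and moved to about (6.8, 6.2).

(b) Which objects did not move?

the magenta cylinder and the red sphere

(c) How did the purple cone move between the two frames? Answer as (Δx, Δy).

(1.7, 0.9)

The purple cone was at about (3.2, 3.3) and moved to about (4.9, 4.2).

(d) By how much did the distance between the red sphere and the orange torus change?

+2.7

Before: roughly 7.7 units apart; after: 10.4. That's 2.7 units further apart.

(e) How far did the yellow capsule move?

2.2

From (11.4, 1.4) to (13.6, 1.8), the yellow capsule covered √(2.2² + 0.4²) ≈ 2.2 units.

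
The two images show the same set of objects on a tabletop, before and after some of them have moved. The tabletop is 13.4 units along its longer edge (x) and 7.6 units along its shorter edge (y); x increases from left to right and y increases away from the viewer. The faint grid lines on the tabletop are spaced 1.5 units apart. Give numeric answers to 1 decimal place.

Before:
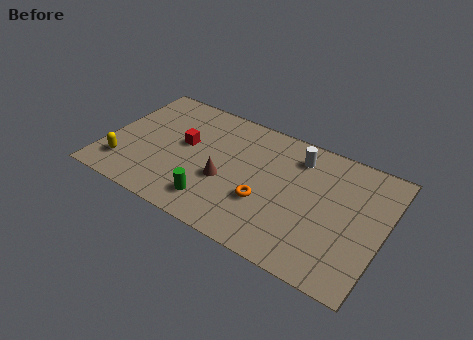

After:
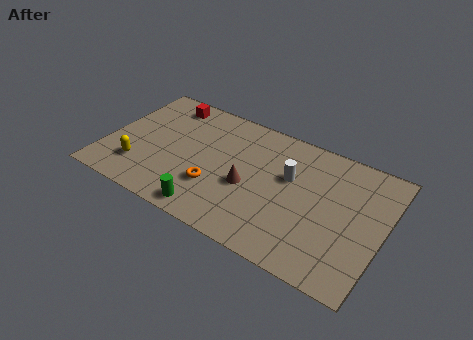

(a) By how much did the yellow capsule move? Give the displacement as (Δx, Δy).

(0.7, 0.2)

From the two frames, the yellow capsule sits at roughly (1.1, 1.7) before and (1.8, 1.9) after.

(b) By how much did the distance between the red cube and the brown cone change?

+3.1

They were about 2.6 units apart before and 5.7 after — 3.1 units further apart.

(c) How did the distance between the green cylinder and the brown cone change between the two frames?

+1.2

They were about 1.5 units apart before and 2.7 after — 1.2 units further apart.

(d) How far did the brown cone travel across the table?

1.1

From (5.9, 3.0) to (7.0, 3.2), the brown cone covered √(1.1² + 0.2²) ≈ 1.1 units.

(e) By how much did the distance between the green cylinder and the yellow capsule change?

-0.7

Before: roughly 4.5 units apart; after: 3.8. That's 0.7 units closer together.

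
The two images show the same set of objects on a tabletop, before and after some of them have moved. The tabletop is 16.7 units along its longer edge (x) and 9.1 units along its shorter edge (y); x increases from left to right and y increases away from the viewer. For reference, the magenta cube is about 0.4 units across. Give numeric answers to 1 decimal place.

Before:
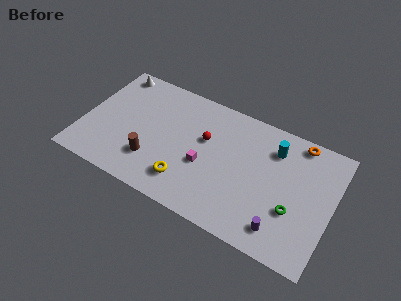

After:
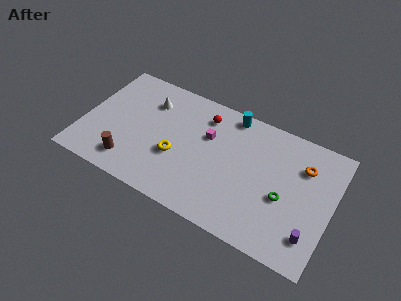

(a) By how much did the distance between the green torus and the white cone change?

-3.8

Before: roughly 13.8 units apart; after: 10.0. That's 3.8 units closer together.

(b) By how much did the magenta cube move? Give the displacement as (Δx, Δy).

(-0.1, 2.2)

From the two frames, the magenta cube sits at roughly (8.3, 3.7) before and (8.2, 5.9) after.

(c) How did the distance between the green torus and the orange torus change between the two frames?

-2.0

They were about 5.0 units apart before and 3.0 after — 2.0 units closer together.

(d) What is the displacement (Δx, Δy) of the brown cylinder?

(-1.4, -0.8)

The brown cylinder started near (4.9, 2.5) and ended near (3.5, 1.7).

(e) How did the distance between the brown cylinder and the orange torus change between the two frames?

+1.3

The distance was about 10.8 in the first image and 12.1 in the second, so they moved 1.3 units further apart.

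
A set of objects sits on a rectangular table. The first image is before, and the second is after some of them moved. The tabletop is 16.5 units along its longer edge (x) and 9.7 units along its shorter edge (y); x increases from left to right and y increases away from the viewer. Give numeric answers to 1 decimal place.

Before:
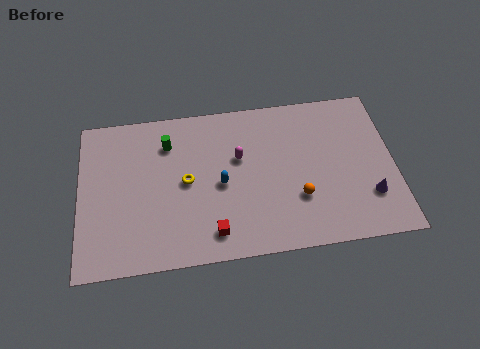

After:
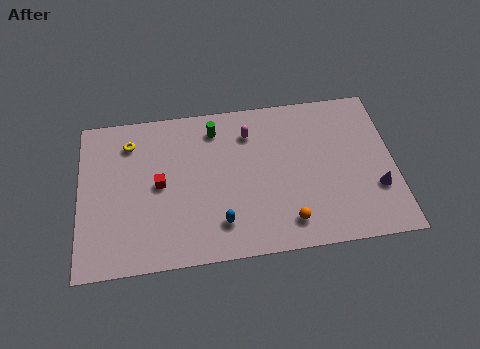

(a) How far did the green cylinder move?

2.6

The green cylinder was near (4.7, 7.4) before and (7.2, 8.0) after, so it travelled √(2.5² + 0.6²) ≈ 2.6 units.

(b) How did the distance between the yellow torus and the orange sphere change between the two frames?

+4.0

Before: roughly 6.1 units apart; after: 10.1. That's 4.0 units further apart.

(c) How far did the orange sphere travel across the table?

1.5

From (11.4, 3.1) to (10.8, 1.7), the orange sphere covered √(0.6² + 1.4²) ≈ 1.5 units.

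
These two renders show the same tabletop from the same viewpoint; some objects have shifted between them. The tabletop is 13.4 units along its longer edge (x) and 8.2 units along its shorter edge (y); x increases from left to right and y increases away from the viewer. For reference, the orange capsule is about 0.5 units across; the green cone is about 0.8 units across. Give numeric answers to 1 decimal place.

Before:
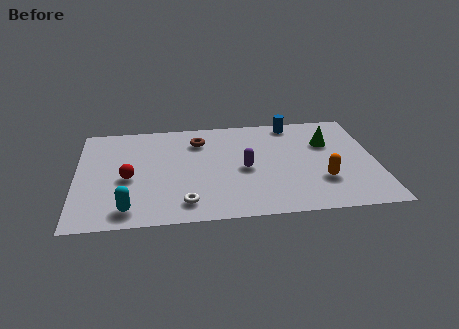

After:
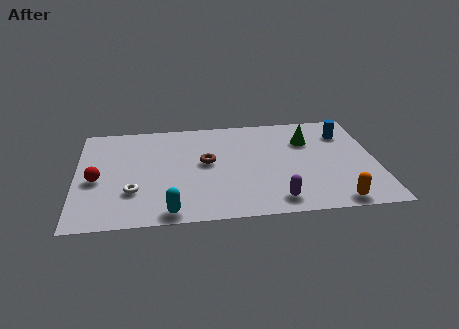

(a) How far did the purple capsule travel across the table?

2.9

The purple capsule was near (7.5, 3.8) before and (8.8, 1.2) after, so it travelled √(1.3² + 2.6²) ≈ 2.9 units.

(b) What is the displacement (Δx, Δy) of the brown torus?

(0.3, -1.8)

From the two frames, the brown torus sits at roughly (5.5, 6.3) before and (5.8, 4.5) after.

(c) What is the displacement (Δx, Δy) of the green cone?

(-0.9, 0.3)

The green cone was at about (11.3, 5.5) and moved to about (10.4, 5.8).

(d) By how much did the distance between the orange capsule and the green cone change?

+2.1

They were about 3.0 units apart before and 5.1 after — 2.1 units further apart.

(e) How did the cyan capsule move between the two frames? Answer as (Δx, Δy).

(1.8, -0.4)

The cyan capsule was at about (2.3, 1.2) and moved to about (4.1, 0.8).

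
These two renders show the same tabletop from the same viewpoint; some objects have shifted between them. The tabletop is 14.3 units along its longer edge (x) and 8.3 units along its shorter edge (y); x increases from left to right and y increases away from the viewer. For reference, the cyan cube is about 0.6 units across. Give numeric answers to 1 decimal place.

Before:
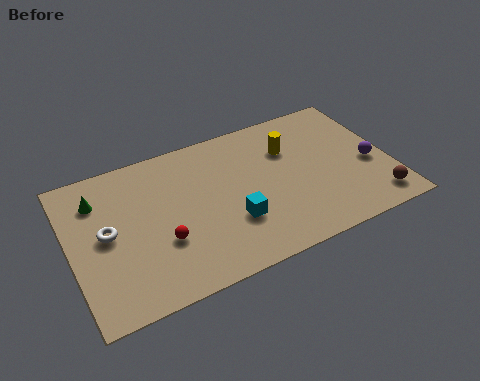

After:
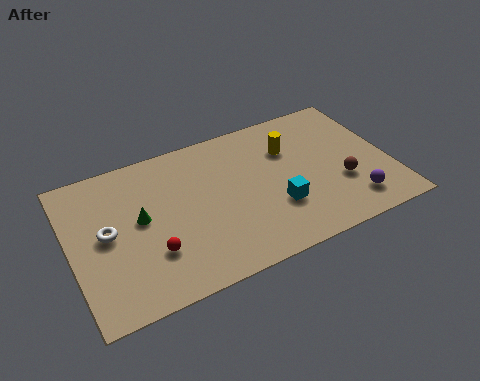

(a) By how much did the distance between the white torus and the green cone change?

-0.5

Before: roughly 2.0 units apart; after: 1.5. That's 0.5 units closer together.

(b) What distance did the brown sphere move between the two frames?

2.1

The brown sphere was near (13.3, 1.3) before and (12.0, 2.9) after, so it travelled √(1.3² + 1.6²) ≈ 2.1 units.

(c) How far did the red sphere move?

0.6

The red sphere moved from about (3.9, 2.9) to (3.4, 2.5), a distance of √(0.5² + 0.4²) ≈ 0.6.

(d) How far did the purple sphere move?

2.2

The purple sphere moved from about (13.4, 3.5) to (12.3, 1.6), a distance of √(1.1² + 1.9²) ≈ 2.2.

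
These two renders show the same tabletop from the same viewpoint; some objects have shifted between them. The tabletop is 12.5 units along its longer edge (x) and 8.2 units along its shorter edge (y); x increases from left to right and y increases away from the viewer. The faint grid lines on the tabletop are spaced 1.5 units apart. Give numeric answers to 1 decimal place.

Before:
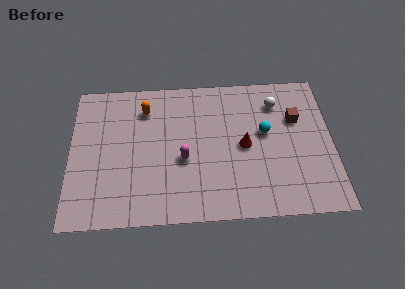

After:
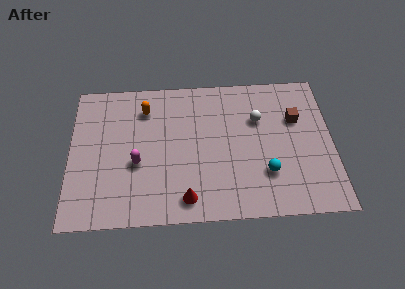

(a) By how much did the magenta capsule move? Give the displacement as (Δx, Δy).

(-2.2, -0.1)

The magenta capsule started near (5.4, 3.4) and ended near (3.2, 3.3).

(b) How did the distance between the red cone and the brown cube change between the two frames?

+3.9

Before: roughly 2.9 units apart; after: 6.8. That's 3.9 units further apart.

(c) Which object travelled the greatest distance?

the red cone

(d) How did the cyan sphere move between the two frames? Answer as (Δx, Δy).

(0.0, -2.3)

From the two frames, the cyan sphere sits at roughly (9.3, 4.7) before and (9.3, 2.4) after.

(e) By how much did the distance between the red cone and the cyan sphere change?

+2.8

The distance was about 1.2 in the first image and 4.0 in the second, so they moved 2.8 units further apart.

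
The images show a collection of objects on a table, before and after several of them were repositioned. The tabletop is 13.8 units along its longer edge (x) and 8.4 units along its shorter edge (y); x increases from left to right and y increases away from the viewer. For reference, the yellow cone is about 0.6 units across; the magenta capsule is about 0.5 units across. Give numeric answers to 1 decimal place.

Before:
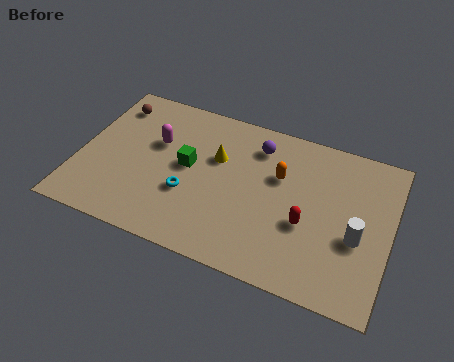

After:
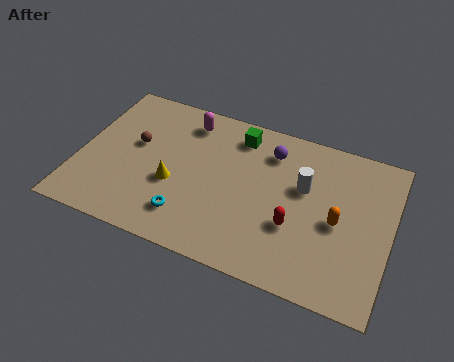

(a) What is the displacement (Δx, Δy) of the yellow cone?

(-1.7, -2.1)

The yellow cone started near (6.0, 5.4) and ended near (4.3, 3.3).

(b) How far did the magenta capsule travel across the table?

2.1

From (3.3, 5.3) to (4.5, 7.0), the magenta capsule covered √(1.2² + 1.7²) ≈ 2.1 units.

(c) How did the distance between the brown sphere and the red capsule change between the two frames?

-2.2

The distance was about 9.7 in the first image and 7.5 in the second, so they moved 2.2 units closer together.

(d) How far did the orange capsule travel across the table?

3.1

From (8.8, 5.4) to (11.5, 3.9), the orange capsule covered √(2.7² + 1.5²) ≈ 3.1 units.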